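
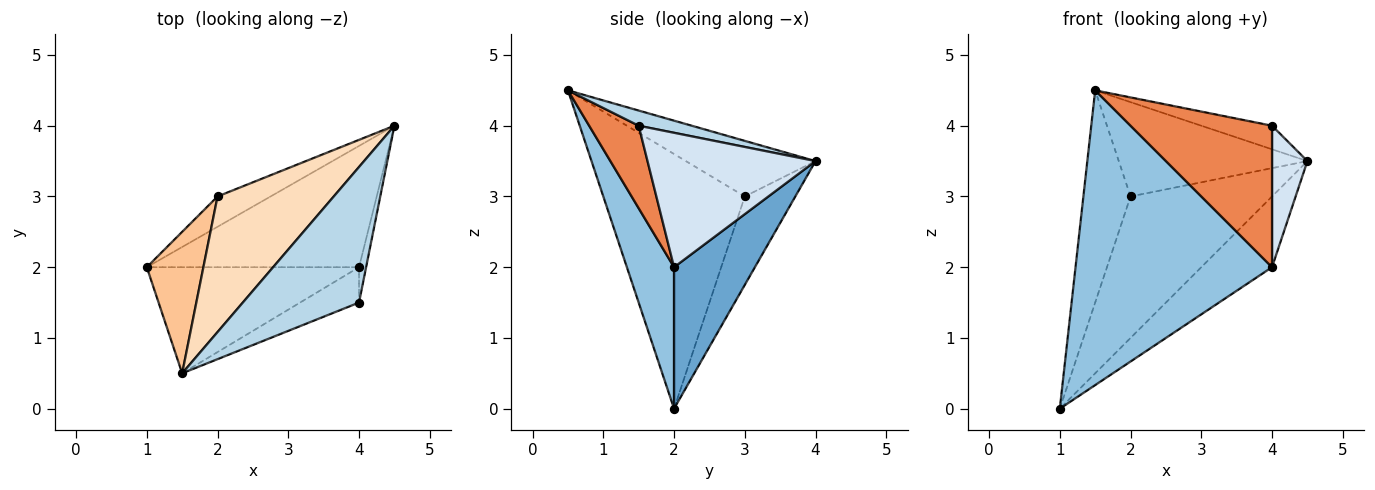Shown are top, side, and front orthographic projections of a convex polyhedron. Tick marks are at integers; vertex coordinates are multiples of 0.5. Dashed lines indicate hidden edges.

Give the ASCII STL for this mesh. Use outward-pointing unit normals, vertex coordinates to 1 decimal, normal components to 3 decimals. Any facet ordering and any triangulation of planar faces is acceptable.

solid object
 facet normal 0.499 0.437 -0.749
  outer loop
   vertex 4.0 2.0 2.0
   vertex 1.0 2.0 0.0
   vertex 4.5 4.0 3.5
  endloop
 endfacet
 facet normal 0.220 -0.918 -0.330
  outer loop
   vertex 4.0 2.0 2.0
   vertex 1.5 0.5 4.5
   vertex 1.0 2.0 0.0
  endloop
 endfacet
 facet normal 0.127 0.170 0.977
  outer loop
   vertex 4.0 1.5 4.0
   vertex 4.5 4.0 3.5
   vertex 1.5 0.5 4.5
  endloop
 endfacet
 facet normal 0.977 -0.206 -0.051
  outer loop
   vertex 4.0 1.5 4.0
   vertex 4.0 2.0 2.0
   vertex 4.5 4.0 3.5
  endloop
 endfacet
 facet normal 0.322 -0.919 -0.230
  outer loop
   vertex 4.0 1.5 4.0
   vertex 1.5 0.5 4.5
   vertex 4.0 2.0 2.0
  endloop
 endfacet
 facet normal -0.330 0.923 -0.198
  outer loop
   vertex 2.0 3.0 3.0
   vertex 4.5 4.0 3.5
   vertex 1.0 2.0 0.0
  endloop
 endfacet
 facet normal -0.928 0.309 0.206
  outer loop
   vertex 2.0 3.0 3.0
   vertex 1.0 2.0 0.0
   vertex 1.5 0.5 4.5
  endloop
 endfacet
 facet normal -0.365 0.532 0.764
  outer loop
   vertex 2.0 3.0 3.0
   vertex 1.5 0.5 4.5
   vertex 4.5 4.0 3.5
  endloop
 endfacet
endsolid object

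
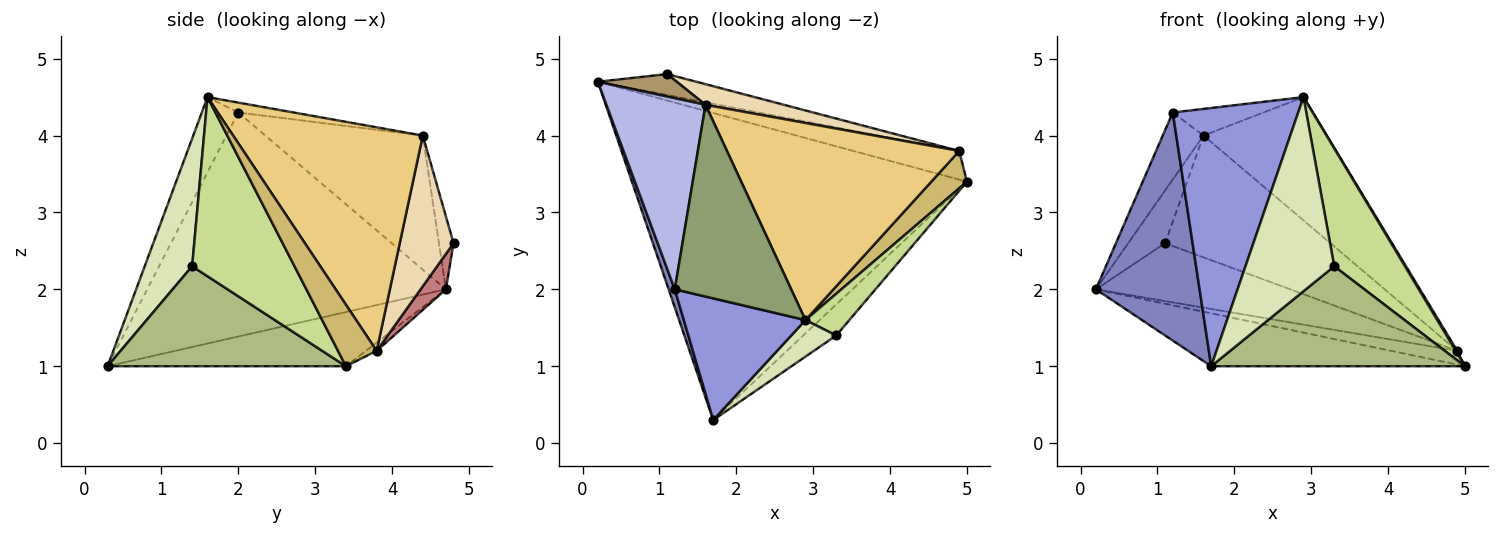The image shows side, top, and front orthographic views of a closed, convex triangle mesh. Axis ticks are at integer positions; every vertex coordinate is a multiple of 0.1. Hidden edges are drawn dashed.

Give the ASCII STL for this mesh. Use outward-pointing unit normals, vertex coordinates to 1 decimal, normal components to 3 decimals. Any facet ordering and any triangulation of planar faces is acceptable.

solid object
 facet normal -0.157 0.168 -0.973
  outer loop
   vertex 1.7 0.3 1.0
   vertex 0.2 4.7 2.0
   vertex 5.0 3.4 1.0
  endloop
 endfacet
 facet normal -0.944 -0.328 0.026
  outer loop
   vertex 1.2 2.0 4.3
   vertex 0.2 4.7 2.0
   vertex 1.7 0.3 1.0
  endloop
 endfacet
 facet normal -0.254 -0.875 0.412
  outer loop
   vertex 1.2 2.0 4.3
   vertex 1.7 0.3 1.0
   vertex 2.9 1.6 4.5
  endloop
 endfacet
 facet normal -0.787 0.204 0.582
  outer loop
   vertex 1.2 2.0 4.3
   vertex 1.6 4.4 4.0
   vertex 0.2 4.7 2.0
  endloop
 endfacet
 facet normal -0.084 0.137 0.987
  outer loop
   vertex 1.2 2.0 4.3
   vertex 2.9 1.6 4.5
   vertex 1.6 4.4 4.0
  endloop
 endfacet
 facet normal 0.668 -0.711 -0.220
  outer loop
   vertex 3.3 1.4 2.3
   vertex 1.7 0.3 1.0
   vertex 5.0 3.4 1.0
  endloop
 endfacet
 facet normal 0.807 -0.557 0.197
  outer loop
   vertex 3.3 1.4 2.3
   vertex 5.0 3.4 1.0
   vertex 2.9 1.6 4.5
  endloop
 endfacet
 facet normal 0.465 -0.870 0.164
  outer loop
   vertex 3.3 1.4 2.3
   vertex 2.9 1.6 4.5
   vertex 1.7 0.3 1.0
  endloop
 endfacet
 facet normal -0.342 0.864 0.369
  outer loop
   vertex 1.1 4.8 2.6
   vertex 0.2 4.7 2.0
   vertex 1.6 4.4 4.0
  endloop
 endfacet
 facet normal 0.865 -0.034 0.501
  outer loop
   vertex 4.9 3.8 1.2
   vertex 2.9 1.6 4.5
   vertex 5.0 3.4 1.0
  endloop
 endfacet
 facet normal 0.632 0.411 0.657
  outer loop
   vertex 4.9 3.8 1.2
   vertex 1.6 4.4 4.0
   vertex 2.9 1.6 4.5
  endloop
 endfacet
 facet normal 0.306 0.939 0.159
  outer loop
   vertex 4.9 3.8 1.2
   vertex 1.1 4.8 2.6
   vertex 1.6 4.4 4.0
  endloop
 endfacet
 facet normal -0.070 0.432 -0.899
  outer loop
   vertex 4.9 3.8 1.2
   vertex 5.0 3.4 1.0
   vertex 0.2 4.7 2.0
  endloop
 endfacet
 facet normal 0.121 0.933 -0.338
  outer loop
   vertex 4.9 3.8 1.2
   vertex 0.2 4.7 2.0
   vertex 1.1 4.8 2.6
  endloop
 endfacet
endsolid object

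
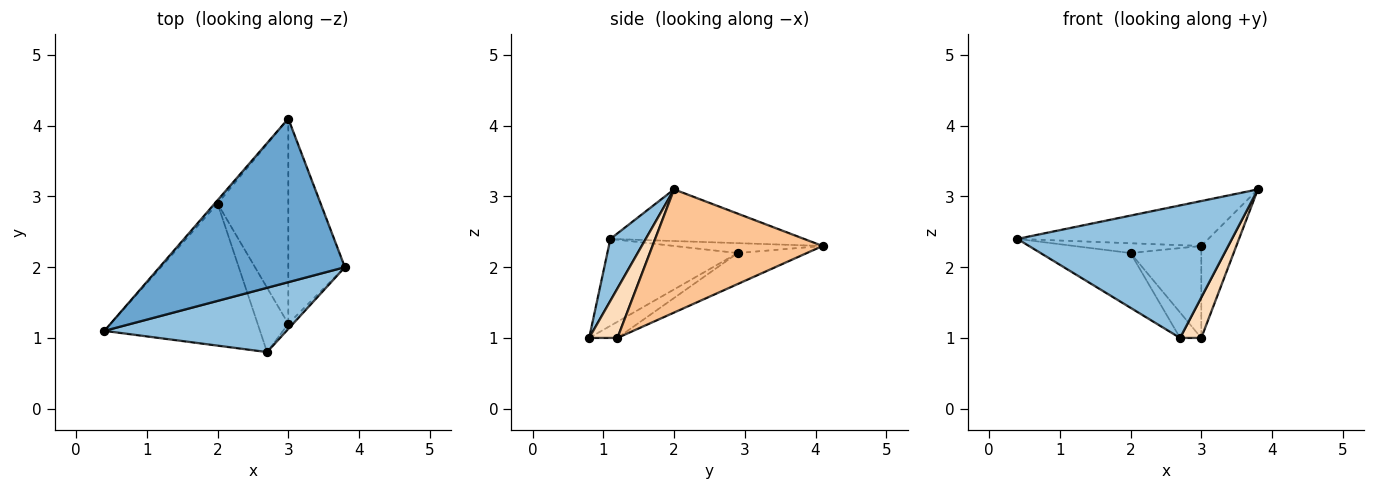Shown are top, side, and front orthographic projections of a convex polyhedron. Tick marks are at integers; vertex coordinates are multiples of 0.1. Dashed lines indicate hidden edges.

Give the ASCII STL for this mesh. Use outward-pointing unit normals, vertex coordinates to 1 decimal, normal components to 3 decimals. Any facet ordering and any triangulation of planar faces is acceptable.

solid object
 facet normal -0.259 0.256 0.931
  outer loop
   vertex 3.0 4.1 2.3
   vertex 0.4 1.1 2.4
   vertex 3.8 2.0 3.1
  endloop
 endfacet
 facet normal 0.147 -0.890 0.432
  outer loop
   vertex 2.7 0.8 1.0
   vertex 3.8 2.0 3.1
   vertex 0.4 1.1 2.4
  endloop
 endfacet
 facet normal -0.742 0.636 -0.212
  outer loop
   vertex 2.0 2.9 2.2
   vertex 0.4 1.1 2.4
   vertex 3.0 4.1 2.3
  endloop
 endfacet
 facet normal -0.462 0.319 -0.828
  outer loop
   vertex 2.0 2.9 2.2
   vertex 2.7 0.8 1.0
   vertex 0.4 1.1 2.4
  endloop
 endfacet
 facet normal -0.371 0.380 -0.847
  outer loop
   vertex 3.0 1.2 1.0
   vertex 2.0 2.9 2.2
   vertex 3.0 4.1 2.3
  endloop
 endfacet
 facet normal -0.440 0.330 -0.835
  outer loop
   vertex 3.0 1.2 1.0
   vertex 2.7 0.8 1.0
   vertex 2.0 2.9 2.2
  endloop
 endfacet
 facet normal 0.893 0.184 -0.410
  outer loop
   vertex 3.0 1.2 1.0
   vertex 3.0 4.1 2.3
   vertex 3.8 2.0 3.1
  endloop
 endfacet
 facet normal 0.798 -0.598 -0.076
  outer loop
   vertex 3.0 1.2 1.0
   vertex 3.8 2.0 3.1
   vertex 2.7 0.8 1.0
  endloop
 endfacet
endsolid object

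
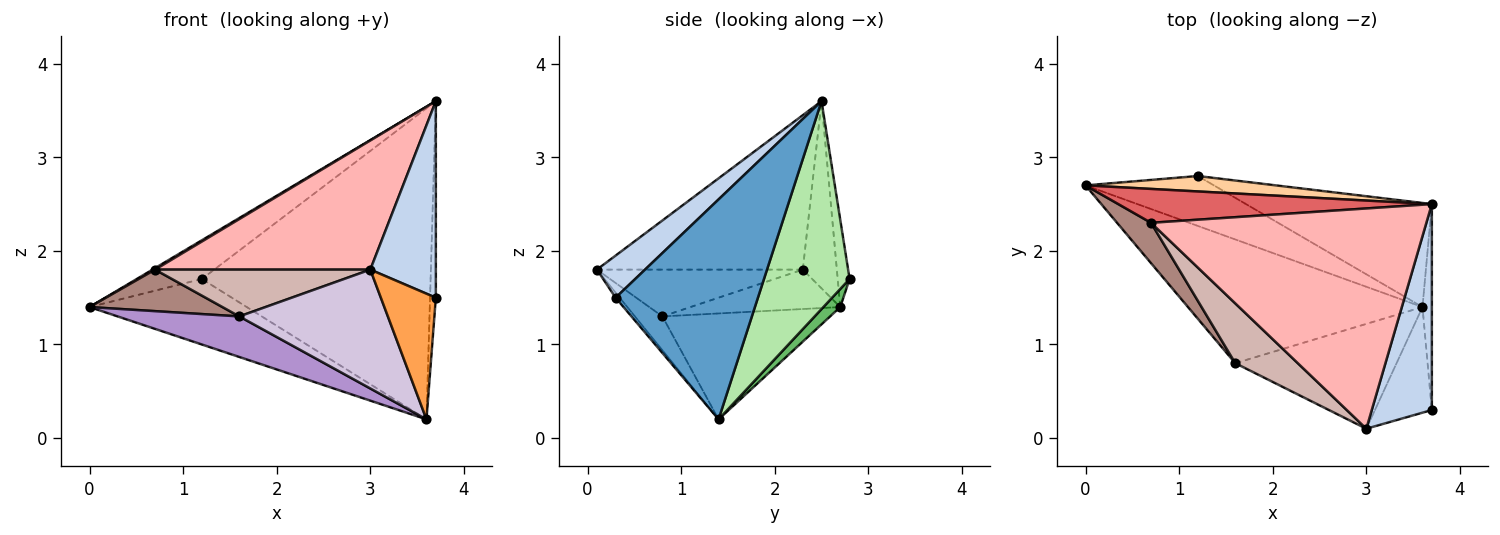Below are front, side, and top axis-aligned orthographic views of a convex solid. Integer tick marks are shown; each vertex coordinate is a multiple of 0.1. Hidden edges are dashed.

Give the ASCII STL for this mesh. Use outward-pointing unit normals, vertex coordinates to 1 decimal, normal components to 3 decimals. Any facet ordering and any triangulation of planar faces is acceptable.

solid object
 facet normal 0.998 0.041 -0.042
  outer loop
   vertex 3.6 1.4 0.2
   vertex 3.7 2.5 3.6
   vertex 3.7 0.3 1.5
  endloop
 endfacet
 facet normal 0.452 -0.616 0.645
  outer loop
   vertex 3.0 0.1 1.8
   vertex 3.7 0.3 1.5
   vertex 3.7 2.5 3.6
  endloop
 endfacet
 facet normal -0.057 -0.764 -0.642
  outer loop
   vertex 3.0 0.1 1.8
   vertex 3.6 1.4 0.2
   vertex 3.7 0.3 1.5
  endloop
 endfacet
 facet normal -0.168 0.916 0.365
  outer loop
   vertex 1.2 2.8 1.7
   vertex 0.0 2.7 1.4
   vertex 3.7 2.5 3.6
  endloop
 endfacet
 facet normal 0.085 0.793 -0.604
  outer loop
   vertex 1.2 2.8 1.7
   vertex 3.6 1.4 0.2
   vertex 0.0 2.7 1.4
  endloop
 endfacet
 facet normal 0.334 0.894 -0.299
  outer loop
   vertex 1.2 2.8 1.7
   vertex 3.7 2.5 3.6
   vertex 3.6 1.4 0.2
  endloop
 endfacet
 facet normal -0.512 -0.038 0.858
  outer loop
   vertex 0.7 2.3 1.8
   vertex 3.7 2.5 3.6
   vertex 0.0 2.7 1.4
  endloop
 endfacet
 facet normal -0.436 -0.455 0.777
  outer loop
   vertex 0.7 2.3 1.8
   vertex 3.0 0.1 1.8
   vertex 3.7 2.5 3.6
  endloop
 endfacet
 facet normal -0.394 -0.286 -0.873
  outer loop
   vertex 1.6 0.8 1.3
   vertex 0.0 2.7 1.4
   vertex 3.6 1.4 0.2
  endloop
 endfacet
 facet normal -0.137 -0.743 -0.655
  outer loop
   vertex 1.6 0.8 1.3
   vertex 3.6 1.4 0.2
   vertex 3.0 0.1 1.8
  endloop
 endfacet
 facet normal -0.629 -0.558 0.542
  outer loop
   vertex 1.6 0.8 1.3
   vertex 0.7 2.3 1.8
   vertex 0.0 2.7 1.4
  endloop
 endfacet
 facet normal -0.508 -0.531 0.679
  outer loop
   vertex 1.6 0.8 1.3
   vertex 3.0 0.1 1.8
   vertex 0.7 2.3 1.8
  endloop
 endfacet
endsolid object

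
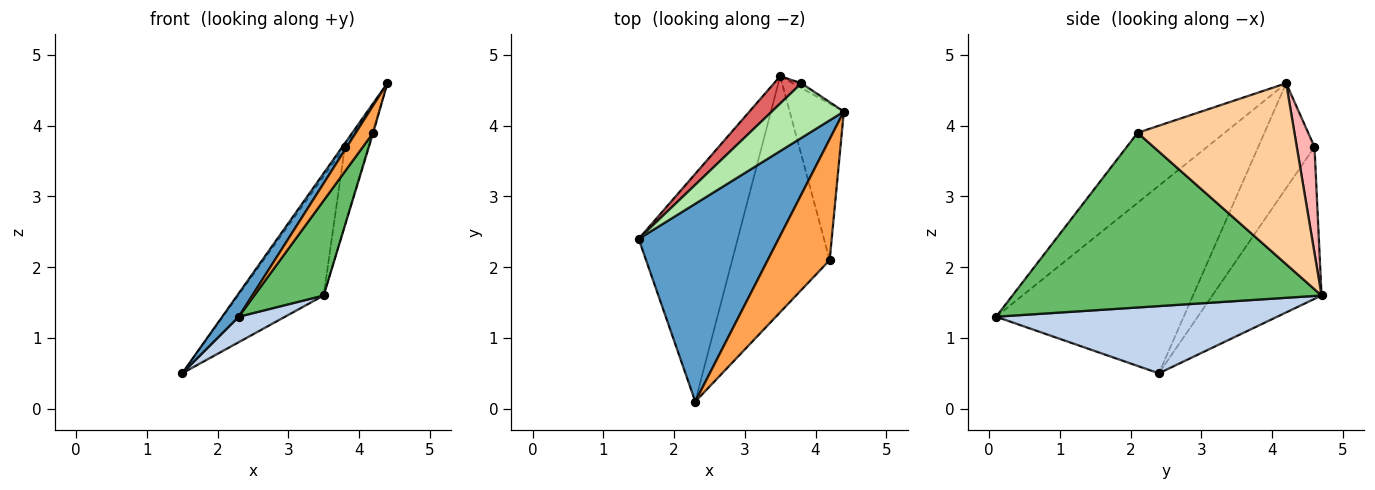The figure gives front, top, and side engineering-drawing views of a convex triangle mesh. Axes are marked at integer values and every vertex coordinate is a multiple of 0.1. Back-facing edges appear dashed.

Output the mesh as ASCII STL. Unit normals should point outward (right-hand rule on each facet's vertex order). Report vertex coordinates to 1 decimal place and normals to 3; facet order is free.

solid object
 facet normal -0.800 -0.071 0.596
  outer loop
   vertex 2.3 0.1 1.3
   vertex 4.4 4.2 4.6
   vertex 1.5 2.4 0.5
  endloop
 endfacet
 facet normal 0.559 -0.092 -0.824
  outer loop
   vertex 3.5 4.7 1.6
   vertex 2.3 0.1 1.3
   vertex 1.5 2.4 0.5
  endloop
 endfacet
 facet normal -0.741 -0.148 0.655
  outer loop
   vertex 4.2 2.1 3.9
   vertex 4.4 4.2 4.6
   vertex 2.3 0.1 1.3
  endloop
 endfacet
 facet normal 0.958 0.004 -0.287
  outer loop
   vertex 4.2 2.1 3.9
   vertex 3.5 4.7 1.6
   vertex 4.4 4.2 4.6
  endloop
 endfacet
 facet normal 0.857 -0.192 -0.478
  outer loop
   vertex 4.2 2.1 3.9
   vertex 2.3 0.1 1.3
   vertex 3.5 4.7 1.6
  endloop
 endfacet
 facet normal -0.824 0.038 0.566
  outer loop
   vertex 3.8 4.6 3.7
   vertex 1.5 2.4 0.5
   vertex 4.4 4.2 4.6
  endloop
 endfacet
 facet normal -0.779 0.611 0.140
  outer loop
   vertex 3.8 4.6 3.7
   vertex 3.5 4.7 1.6
   vertex 1.5 2.4 0.5
  endloop
 endfacet
 facet normal 0.603 0.796 -0.048
  outer loop
   vertex 3.8 4.6 3.7
   vertex 4.4 4.2 4.6
   vertex 3.5 4.7 1.6
  endloop
 endfacet
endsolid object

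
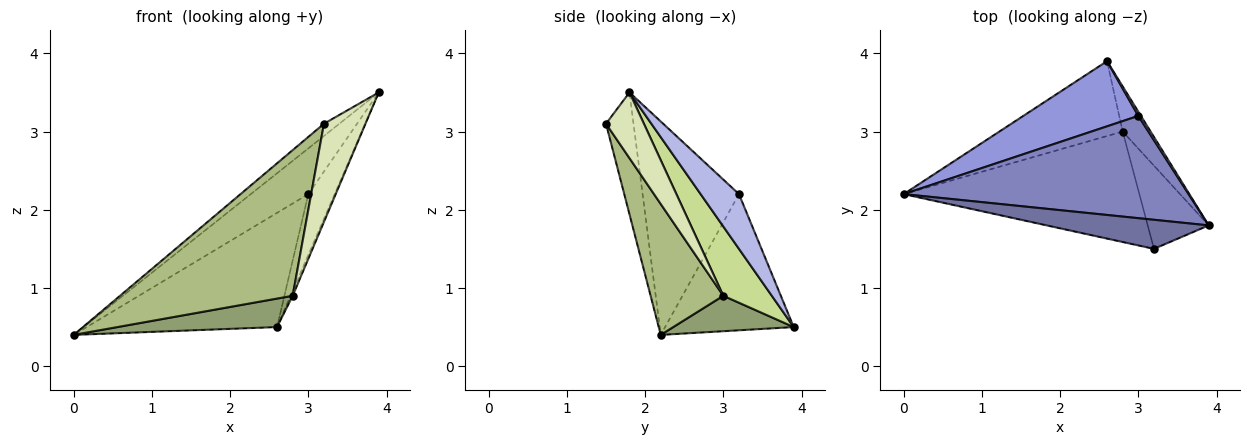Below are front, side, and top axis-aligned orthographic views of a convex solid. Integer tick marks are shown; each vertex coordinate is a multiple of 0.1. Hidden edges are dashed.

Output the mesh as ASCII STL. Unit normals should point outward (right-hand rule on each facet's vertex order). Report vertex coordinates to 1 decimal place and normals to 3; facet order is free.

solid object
 facet normal -0.570 0.319 0.758
  outer loop
   vertex 3.2 1.5 3.1
   vertex 3.9 1.8 3.5
   vertex 0.0 2.2 0.4
  endloop
 endfacet
 facet normal -0.564 0.337 0.754
  outer loop
   vertex 3.0 3.2 2.2
   vertex 0.0 2.2 0.4
   vertex 3.9 1.8 3.5
  endloop
 endfacet
 facet normal -0.506 0.749 0.428
  outer loop
   vertex 3.0 3.2 2.2
   vertex 2.6 3.9 0.5
   vertex 0.0 2.2 0.4
  endloop
 endfacet
 facet normal 0.824 0.566 0.039
  outer loop
   vertex 3.0 3.2 2.2
   vertex 3.9 1.8 3.5
   vertex 2.6 3.9 0.5
  endloop
 endfacet
 facet normal 0.259 -0.344 -0.903
  outer loop
   vertex 2.8 3.0 0.9
   vertex 0.0 2.2 0.4
   vertex 2.6 3.9 0.5
  endloop
 endfacet
 facet normal 0.318 -0.755 -0.573
  outer loop
   vertex 2.8 3.0 0.9
   vertex 3.2 1.5 3.1
   vertex 0.0 2.2 0.4
  endloop
 endfacet
 facet normal 0.927 0.040 -0.374
  outer loop
   vertex 2.8 3.0 0.9
   vertex 2.6 3.9 0.5
   vertex 3.9 1.8 3.5
  endloop
 endfacet
 facet normal 0.571 -0.626 -0.531
  outer loop
   vertex 2.8 3.0 0.9
   vertex 3.9 1.8 3.5
   vertex 3.2 1.5 3.1
  endloop
 endfacet
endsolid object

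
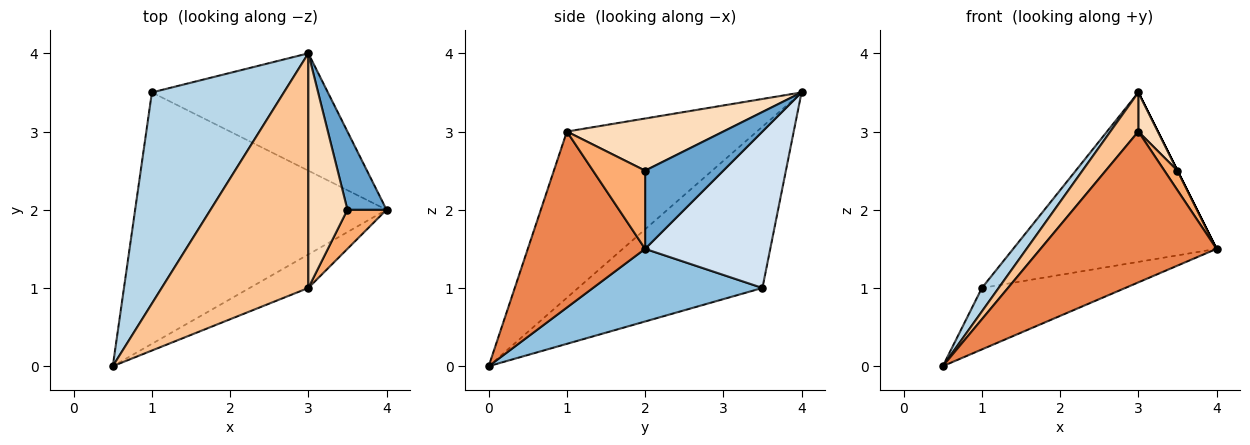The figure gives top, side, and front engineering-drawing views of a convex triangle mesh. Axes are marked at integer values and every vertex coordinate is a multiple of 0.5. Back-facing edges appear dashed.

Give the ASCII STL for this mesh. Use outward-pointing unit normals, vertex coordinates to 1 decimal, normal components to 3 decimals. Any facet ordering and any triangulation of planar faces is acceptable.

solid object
 facet normal 0.894 0.000 0.447
  outer loop
   vertex 3.5 2.0 2.5
   vertex 4.0 2.0 1.5
   vertex 3.0 4.0 3.5
  endloop
 endfacet
 facet normal 0.270 0.229 -0.935
  outer loop
   vertex 1.0 3.5 1.0
   vertex 4.0 2.0 1.5
   vertex 0.5 0.0 0.0
  endloop
 endfacet
 facet normal -0.772 -0.070 0.632
  outer loop
   vertex 1.0 3.5 1.0
   vertex 0.5 0.0 0.0
   vertex 3.0 4.0 3.5
  endloop
 endfacet
 facet normal 0.451 0.734 -0.508
  outer loop
   vertex 1.0 3.5 1.0
   vertex 3.0 4.0 3.5
   vertex 4.0 2.0 1.5
  endloop
 endfacet
 facet normal 0.545 -0.818 -0.182
  outer loop
   vertex 3.0 1.0 3.0
   vertex 0.5 0.0 0.0
   vertex 4.0 2.0 1.5
  endloop
 endfacet
 facet normal 0.873 -0.218 0.436
  outer loop
   vertex 3.0 1.0 3.0
   vertex 4.0 2.0 1.5
   vertex 3.5 2.0 2.5
  endloop
 endfacet
 facet normal -0.745 -0.110 0.658
  outer loop
   vertex 3.0 1.0 3.0
   vertex 3.0 4.0 3.5
   vertex 0.5 0.0 0.0
  endloop
 endfacet
 facet normal 0.796 -0.100 0.597
  outer loop
   vertex 3.0 1.0 3.0
   vertex 3.5 2.0 2.5
   vertex 3.0 4.0 3.5
  endloop
 endfacet
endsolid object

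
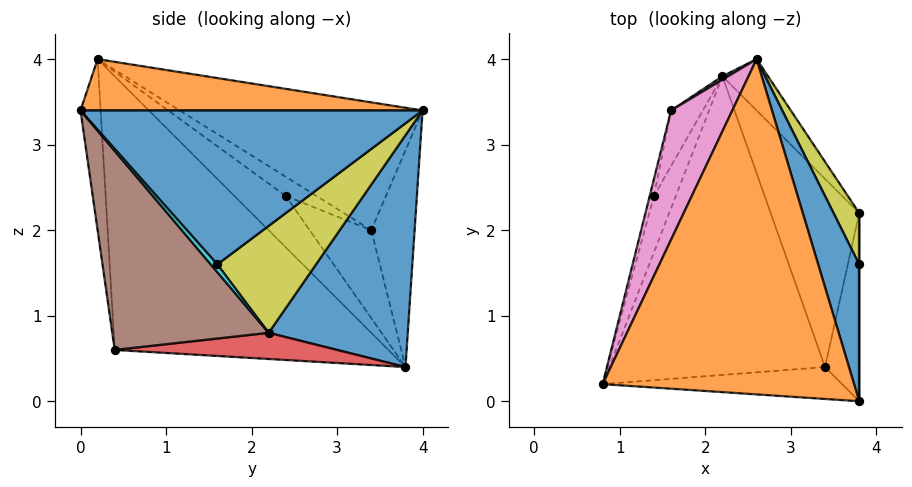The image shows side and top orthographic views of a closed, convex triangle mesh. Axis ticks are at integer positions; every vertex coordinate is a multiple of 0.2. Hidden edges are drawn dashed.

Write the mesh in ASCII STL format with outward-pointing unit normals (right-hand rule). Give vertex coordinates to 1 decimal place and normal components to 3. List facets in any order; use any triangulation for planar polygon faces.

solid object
 facet normal 0.717 0.682 -0.141
  outer loop
   vertex 2.6 4.0 3.4
   vertex 3.8 2.2 0.8
   vertex 2.2 3.8 0.4
  endloop
 endfacet
 facet normal 0.200 0.060 0.978
  outer loop
   vertex 3.8 0.0 3.4
   vertex 2.6 4.0 3.4
   vertex 0.8 0.2 4.0
  endloop
 endfacet
 facet normal -0.749 -0.299 -0.591
  outer loop
   vertex 3.4 0.4 0.6
   vertex 0.8 0.2 4.0
   vertex 2.2 3.8 0.4
  endloop
 endfacet
 facet normal 0.283 0.044 -0.958
  outer loop
   vertex 3.4 0.4 0.6
   vertex 2.2 3.8 0.4
   vertex 3.8 2.2 0.8
  endloop
 endfacet
 facet normal -0.091 -0.988 -0.128
  outer loop
   vertex 3.4 0.4 0.6
   vertex 3.8 0.0 3.4
   vertex 0.8 0.2 4.0
  endloop
 endfacet
 facet normal 0.966 -0.196 -0.166
  outer loop
   vertex 3.4 0.4 0.6
   vertex 3.8 2.2 0.8
   vertex 3.8 0.0 3.4
  endloop
 endfacet
 facet normal -0.808 0.444 0.387
  outer loop
   vertex 1.6 3.4 2.0
   vertex 0.8 0.2 4.0
   vertex 2.6 4.0 3.4
  endloop
 endfacet
 facet normal -0.529 0.849 0.014
  outer loop
   vertex 1.6 3.4 2.0
   vertex 2.6 4.0 3.4
   vertex 2.2 3.8 0.4
  endloop
 endfacet
 facet normal 0.928 0.297 0.223
  outer loop
   vertex 3.8 1.6 1.6
   vertex 3.8 2.2 0.8
   vertex 2.6 4.0 3.4
  endloop
 endfacet
 facet normal 1.000 0.000 0.000
  outer loop
   vertex 3.8 1.6 1.6
   vertex 3.8 0.0 3.4
   vertex 3.8 2.2 0.8
  endloop
 endfacet
 facet normal 0.928 0.278 0.247
  outer loop
   vertex 3.8 1.6 1.6
   vertex 2.6 4.0 3.4
   vertex 3.8 0.0 3.4
  endloop
 endfacet
 facet normal -0.919 -0.034 -0.392
  outer loop
   vertex 1.4 2.4 2.4
   vertex 2.2 3.8 0.4
   vertex 0.8 0.2 4.0
  endloop
 endfacet
 facet normal -0.970 0.108 -0.216
  outer loop
   vertex 1.4 2.4 2.4
   vertex 0.8 0.2 4.0
   vertex 1.6 3.4 2.0
  endloop
 endfacet
 facet normal -0.939 0.052 -0.339
  outer loop
   vertex 1.4 2.4 2.4
   vertex 1.6 3.4 2.0
   vertex 2.2 3.8 0.4
  endloop
 endfacet
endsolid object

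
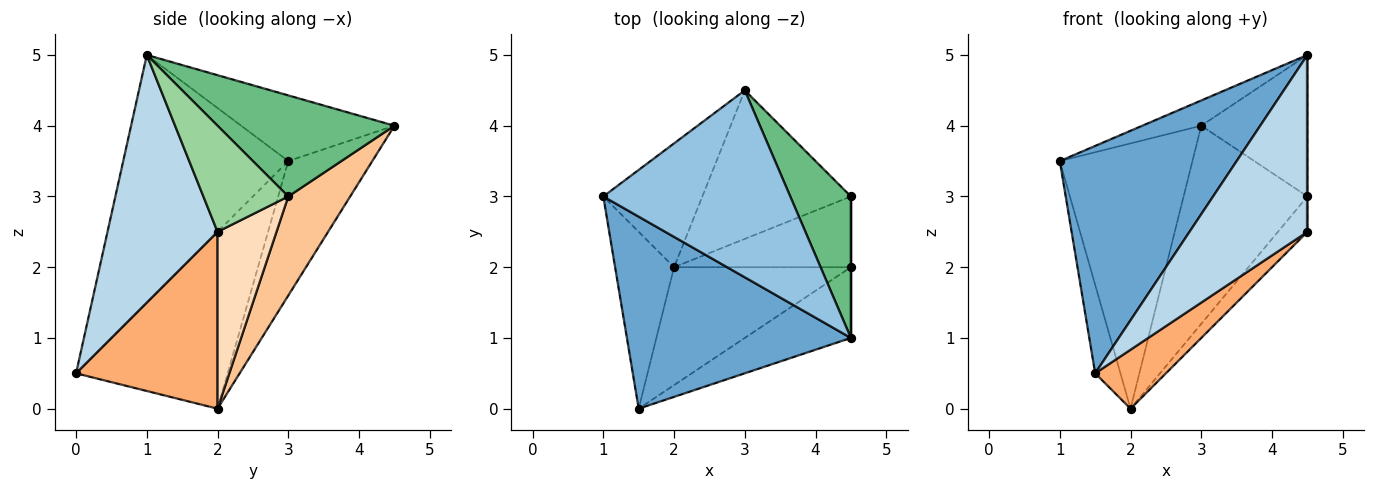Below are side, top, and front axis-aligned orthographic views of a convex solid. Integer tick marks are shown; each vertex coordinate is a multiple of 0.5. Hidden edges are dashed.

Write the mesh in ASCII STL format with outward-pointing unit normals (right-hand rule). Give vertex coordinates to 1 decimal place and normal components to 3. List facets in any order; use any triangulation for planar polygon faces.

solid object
 facet normal -0.581 -0.622 0.525
  outer loop
   vertex 1.5 0.0 0.5
   vertex 4.5 1.0 5.0
   vertex 1.0 3.0 3.5
  endloop
 endfacet
 facet normal -0.329 0.126 0.936
  outer loop
   vertex 3.0 4.5 4.0
   vertex 1.0 3.0 3.5
   vertex 4.5 1.0 5.0
  endloop
 endfacet
 facet normal 0.655 -0.702 -0.281
  outer loop
   vertex 4.5 2.0 2.5
   vertex 4.5 1.0 5.0
   vertex 1.5 0.0 0.5
  endloop
 endfacet
 facet normal -0.937 0.156 -0.312
  outer loop
   vertex 2.0 2.0 0.0
   vertex 1.5 0.0 0.5
   vertex 1.0 3.0 3.5
  endloop
 endfacet
 facet normal -0.498 0.786 -0.367
  outer loop
   vertex 2.0 2.0 0.0
   vertex 1.0 3.0 3.5
   vertex 3.0 4.5 4.0
  endloop
 endfacet
 facet normal 0.667 -0.333 -0.667
  outer loop
   vertex 2.0 2.0 0.0
   vertex 4.5 2.0 2.5
   vertex 1.5 0.0 0.5
  endloop
 endfacet
 facet normal 0.371 0.743 -0.557
  outer loop
   vertex 4.5 3.0 3.0
   vertex 2.0 2.0 0.0
   vertex 3.0 4.5 4.0
  endloop
 endfacet
 facet normal 0.667 0.333 -0.667
  outer loop
   vertex 4.5 3.0 3.0
   vertex 4.5 2.0 2.5
   vertex 2.0 2.0 0.0
  endloop
 endfacet
 facet normal 0.762 0.457 0.457
  outer loop
   vertex 4.5 3.0 3.0
   vertex 3.0 4.5 4.0
   vertex 4.5 1.0 5.0
  endloop
 endfacet
 facet normal 1.000 0.000 0.000
  outer loop
   vertex 4.5 3.0 3.0
   vertex 4.5 1.0 5.0
   vertex 4.5 2.0 2.5
  endloop
 endfacet
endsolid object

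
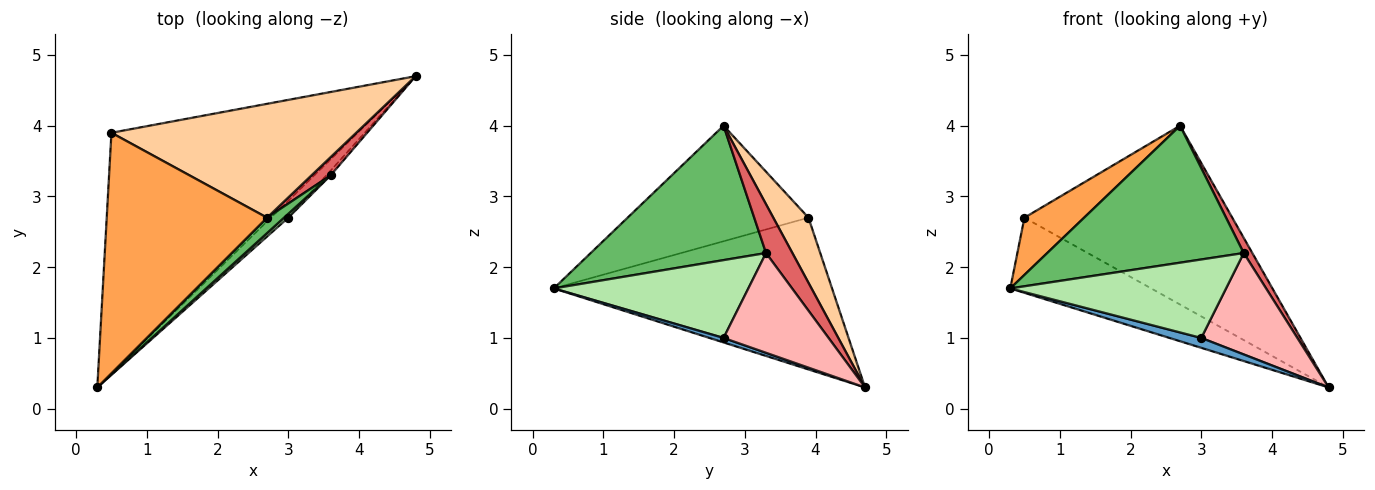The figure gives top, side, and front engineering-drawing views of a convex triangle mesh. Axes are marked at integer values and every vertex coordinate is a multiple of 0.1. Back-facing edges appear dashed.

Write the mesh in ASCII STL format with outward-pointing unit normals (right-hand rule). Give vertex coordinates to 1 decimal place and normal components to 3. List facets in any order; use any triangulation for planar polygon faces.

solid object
 facet normal 0.219 -0.492 -0.843
  outer loop
   vertex 3.0 2.7 1.0
   vertex 0.3 0.3 1.7
   vertex 4.8 4.7 0.3
  endloop
 endfacet
 facet normal -0.507 0.257 -0.823
  outer loop
   vertex 0.5 3.9 2.7
   vertex 4.8 4.7 0.3
   vertex 0.3 0.3 1.7
  endloop
 endfacet
 facet normal -0.574 -0.189 0.797
  outer loop
   vertex 0.5 3.9 2.7
   vertex 0.3 0.3 1.7
   vertex 2.7 2.7 4.0
  endloop
 endfacet
 facet normal 0.141 0.835 0.532
  outer loop
   vertex 0.5 3.9 2.7
   vertex 2.7 2.7 4.0
   vertex 4.8 4.7 0.3
  endloop
 endfacet
 facet normal 0.663 -0.744 0.084
  outer loop
   vertex 3.6 3.3 2.2
   vertex 2.7 2.7 4.0
   vertex 0.3 0.3 1.7
  endloop
 endfacet
 facet normal 0.669 -0.742 0.037
  outer loop
   vertex 3.6 3.3 2.2
   vertex 0.3 0.3 1.7
   vertex 3.0 2.7 1.0
  endloop
 endfacet
 facet normal 0.891 -0.291 0.349
  outer loop
   vertex 3.6 3.3 2.2
   vertex 4.8 4.7 0.3
   vertex 2.7 2.7 4.0
  endloop
 endfacet
 facet normal 0.737 -0.675 -0.031
  outer loop
   vertex 3.6 3.3 2.2
   vertex 3.0 2.7 1.0
   vertex 4.8 4.7 0.3
  endloop
 endfacet
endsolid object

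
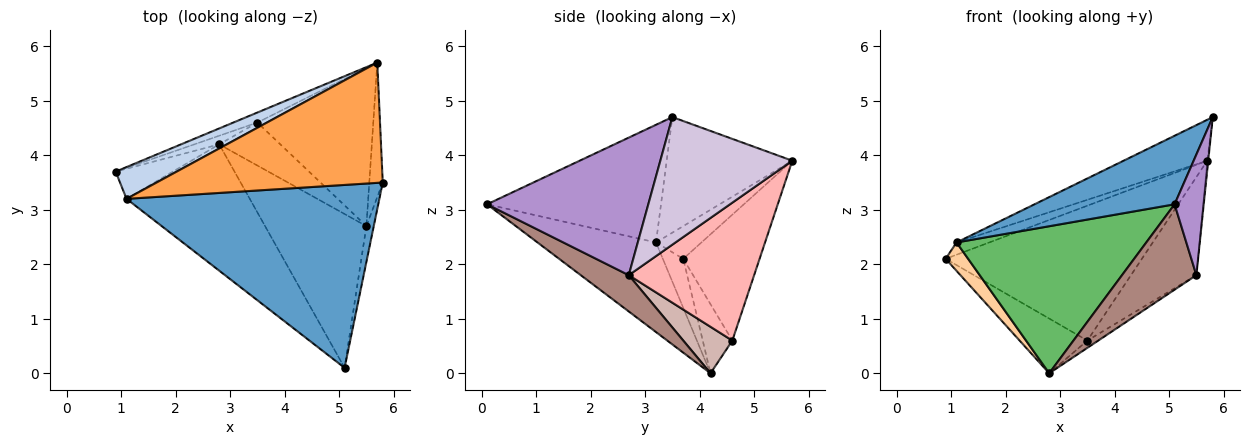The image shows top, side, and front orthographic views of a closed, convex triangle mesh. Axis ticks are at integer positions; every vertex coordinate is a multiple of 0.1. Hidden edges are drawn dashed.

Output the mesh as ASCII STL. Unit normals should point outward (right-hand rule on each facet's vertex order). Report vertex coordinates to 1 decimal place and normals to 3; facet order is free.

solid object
 facet normal -0.400 -0.322 0.858
  outer loop
   vertex 1.1 3.2 2.4
   vertex 5.1 0.1 3.1
   vertex 5.8 3.5 4.7
  endloop
 endfacet
 facet normal -0.447 0.322 0.835
  outer loop
   vertex 1.1 3.2 2.4
   vertex 5.7 5.7 3.9
   vertex 0.9 3.7 2.1
  endloop
 endfacet
 facet normal -0.436 0.290 0.852
  outer loop
   vertex 1.1 3.2 2.4
   vertex 5.8 3.5 4.7
   vertex 5.7 5.7 3.9
  endloop
 endfacet
 facet normal -0.529 -0.582 -0.617
  outer loop
   vertex 1.1 3.2 2.4
   vertex 0.9 3.7 2.1
   vertex 2.8 4.2 0.0
  endloop
 endfacet
 facet normal -0.428 -0.685 -0.589
  outer loop
   vertex 1.1 3.2 2.4
   vertex 2.8 4.2 0.0
   vertex 5.1 0.1 3.1
  endloop
 endfacet
 facet normal -0.396 0.907 -0.142
  outer loop
   vertex 3.5 4.6 0.6
   vertex 2.8 4.2 0.0
   vertex 0.9 3.7 2.1
  endloop
 endfacet
 facet normal -0.362 0.930 -0.069
  outer loop
   vertex 3.5 4.6 0.6
   vertex 0.9 3.7 2.1
   vertex 5.7 5.7 3.9
  endloop
 endfacet
 facet normal 0.711 0.371 -0.598
  outer loop
   vertex 5.5 2.7 1.8
   vertex 3.5 4.6 0.6
   vertex 5.7 5.7 3.9
  endloop
 endfacet
 facet normal 0.983 -0.178 -0.053
  outer loop
   vertex 5.5 2.7 1.8
   vertex 5.8 3.5 4.7
   vertex 5.1 0.1 3.1
  endloop
 endfacet
 facet normal 0.994 0.007 -0.105
  outer loop
   vertex 5.5 2.7 1.8
   vertex 5.7 5.7 3.9
   vertex 5.8 3.5 4.7
  endloop
 endfacet
 facet normal 0.299 -0.463 -0.834
  outer loop
   vertex 5.5 2.7 1.8
   vertex 5.1 0.1 3.1
   vertex 2.8 4.2 0.0
  endloop
 endfacet
 facet normal 0.600 0.133 -0.789
  outer loop
   vertex 5.5 2.7 1.8
   vertex 2.8 4.2 0.0
   vertex 3.5 4.6 0.6
  endloop
 endfacet
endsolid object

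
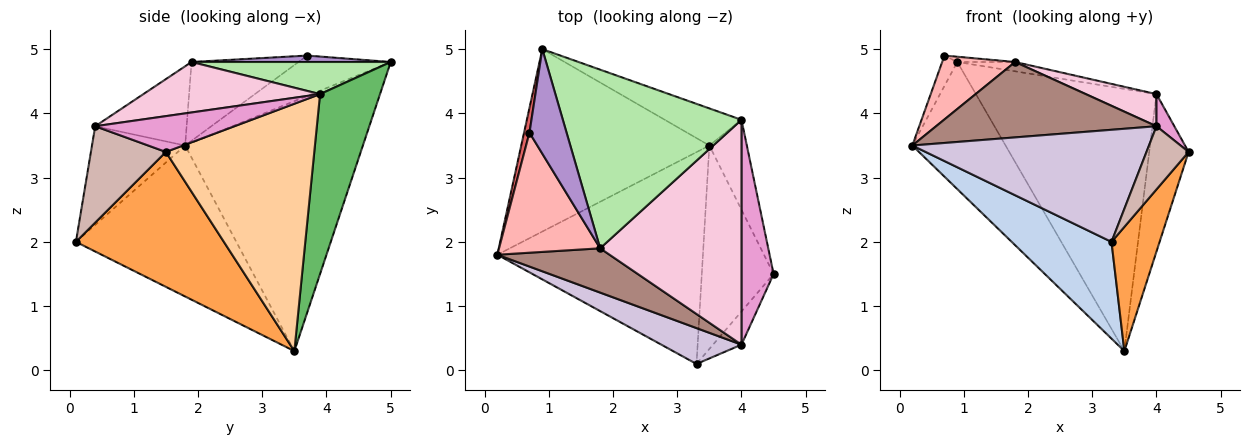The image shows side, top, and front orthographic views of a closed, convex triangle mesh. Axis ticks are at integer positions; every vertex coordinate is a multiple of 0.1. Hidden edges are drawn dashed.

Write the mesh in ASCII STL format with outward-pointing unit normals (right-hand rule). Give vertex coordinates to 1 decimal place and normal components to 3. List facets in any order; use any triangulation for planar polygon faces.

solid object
 facet normal -0.737 0.387 -0.555
  outer loop
   vertex 3.5 3.5 0.3
   vertex 0.2 1.8 3.5
   vertex 0.9 5.0 4.8
  endloop
 endfacet
 facet normal -0.555 -0.346 -0.756
  outer loop
   vertex 3.3 0.1 2.0
   vertex 0.2 1.8 3.5
   vertex 3.5 3.5 0.3
  endloop
 endfacet
 facet normal 0.849 -0.276 -0.452
  outer loop
   vertex 3.3 0.1 2.0
   vertex 3.5 3.5 0.3
   vertex 4.5 1.5 3.4
  endloop
 endfacet
 facet normal 0.956 0.254 -0.145
  outer loop
   vertex 4.0 3.9 4.3
   vertex 4.5 1.5 3.4
   vertex 3.5 3.5 0.3
  endloop
 endfacet
 facet normal 0.312 0.941 -0.133
  outer loop
   vertex 4.0 3.9 4.3
   vertex 3.5 3.5 0.3
   vertex 0.9 5.0 4.8
  endloop
 endfacet
 facet normal 0.177 0.051 0.983
  outer loop
   vertex 4.0 3.9 4.3
   vertex 0.9 5.0 4.8
   vertex 1.8 1.9 4.8
  endloop
 endfacet
 facet normal -0.978 0.161 0.131
  outer loop
   vertex 0.7 3.7 4.9
   vertex 0.9 5.0 4.8
   vertex 0.2 1.8 3.5
  endloop
 endfacet
 facet normal -0.567 -0.387 0.727
  outer loop
   vertex 0.7 3.7 4.9
   vertex 0.2 1.8 3.5
   vertex 1.8 1.9 4.8
  endloop
 endfacet
 facet normal 0.170 0.049 0.984
  outer loop
   vertex 0.7 3.7 4.9
   vertex 1.8 1.9 4.8
   vertex 0.9 5.0 4.8
  endloop
 endfacet
 facet normal -0.351 -0.892 0.285
  outer loop
   vertex 4.0 0.4 3.8
   vertex 0.2 1.8 3.5
   vertex 3.3 0.1 2.0
  endloop
 endfacet
 facet normal -0.337 -0.812 0.477
  outer loop
   vertex 4.0 0.4 3.8
   vertex 1.8 1.9 4.8
   vertex 0.2 1.8 3.5
  endloop
 endfacet
 facet normal 0.844 -0.474 -0.249
  outer loop
   vertex 4.0 0.4 3.8
   vertex 3.3 0.1 2.0
   vertex 4.5 1.5 3.4
  endloop
 endfacet
 facet normal 0.741 -0.095 0.665
  outer loop
   vertex 4.0 0.4 3.8
   vertex 4.5 1.5 3.4
   vertex 4.0 3.9 4.3
  endloop
 endfacet
 facet normal 0.333 -0.133 0.933
  outer loop
   vertex 4.0 0.4 3.8
   vertex 4.0 3.9 4.3
   vertex 1.8 1.9 4.8
  endloop
 endfacet
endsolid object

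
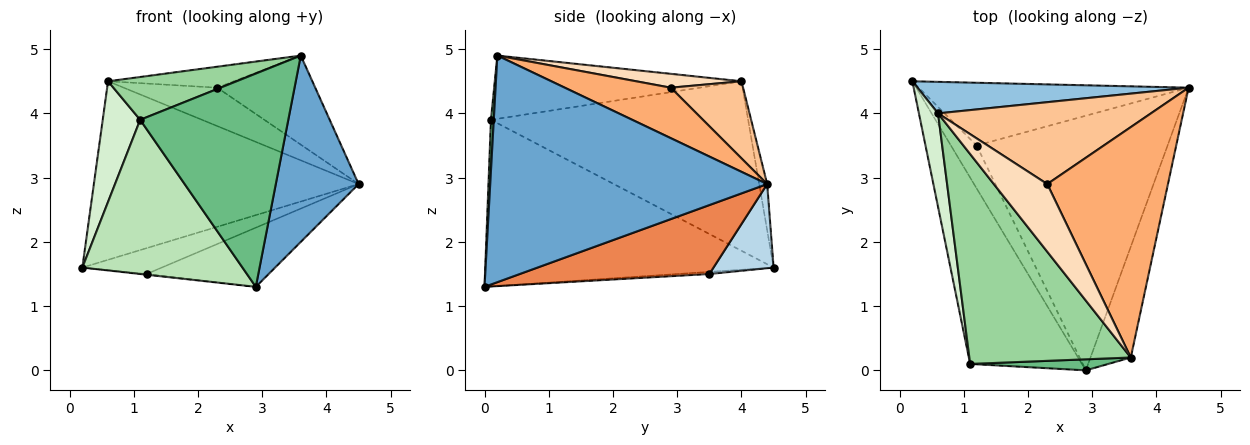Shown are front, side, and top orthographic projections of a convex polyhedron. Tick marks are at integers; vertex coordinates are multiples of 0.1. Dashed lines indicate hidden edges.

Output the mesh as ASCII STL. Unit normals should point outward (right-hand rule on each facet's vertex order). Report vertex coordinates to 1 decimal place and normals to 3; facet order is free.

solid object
 facet normal 0.944 -0.282 -0.168
  outer loop
   vertex 3.6 0.2 4.9
   vertex 2.9 0.0 1.3
   vertex 4.5 4.4 2.9
  endloop
 endfacet
 facet normal -0.030 0.984 0.174
  outer loop
   vertex 0.6 4.0 4.5
   vertex 4.5 4.4 2.9
   vertex 0.2 4.5 1.6
  endloop
 endfacet
 facet normal 0.277 0.366 -0.888
  outer loop
   vertex 1.2 3.5 1.5
   vertex 0.2 4.5 1.6
   vertex 4.5 4.4 2.9
  endloop
 endfacet
 facet normal -0.083 0.017 -0.996
  outer loop
   vertex 1.2 3.5 1.5
   vertex 2.9 0.0 1.3
   vertex 0.2 4.5 1.6
  endloop
 endfacet
 facet normal 0.332 0.214 -0.919
  outer loop
   vertex 1.2 3.5 1.5
   vertex 4.5 4.4 2.9
   vertex 2.9 0.0 1.3
  endloop
 endfacet
 facet normal 0.363 0.336 0.869
  outer loop
   vertex 2.3 2.9 4.4
   vertex 3.6 0.2 4.9
   vertex 4.5 4.4 2.9
  endloop
 endfacet
 facet normal 0.312 0.403 0.860
  outer loop
   vertex 2.3 2.9 4.4
   vertex 4.5 4.4 2.9
   vertex 0.6 4.0 4.5
  endloop
 endfacet
 facet normal 0.241 0.288 0.927
  outer loop
   vertex 2.3 2.9 4.4
   vertex 0.6 4.0 4.5
   vertex 3.6 0.2 4.9
  endloop
 endfacet
 facet normal 0.019 -0.998 0.052
  outer loop
   vertex 1.1 0.1 3.9
   vertex 2.9 0.0 1.3
   vertex 3.6 0.2 4.9
  endloop
 endfacet
 facet normal -0.358 -0.187 0.915
  outer loop
   vertex 1.1 0.1 3.9
   vertex 3.6 0.2 4.9
   vertex 0.6 4.0 4.5
  endloop
 endfacet
 facet normal -0.754 -0.419 -0.506
  outer loop
   vertex 1.1 0.1 3.9
   vertex 0.2 4.5 1.6
   vertex 2.9 0.0 1.3
  endloop
 endfacet
 facet normal -0.983 -0.143 0.111
  outer loop
   vertex 1.1 0.1 3.9
   vertex 0.6 4.0 4.5
   vertex 0.2 4.5 1.6
  endloop
 endfacet
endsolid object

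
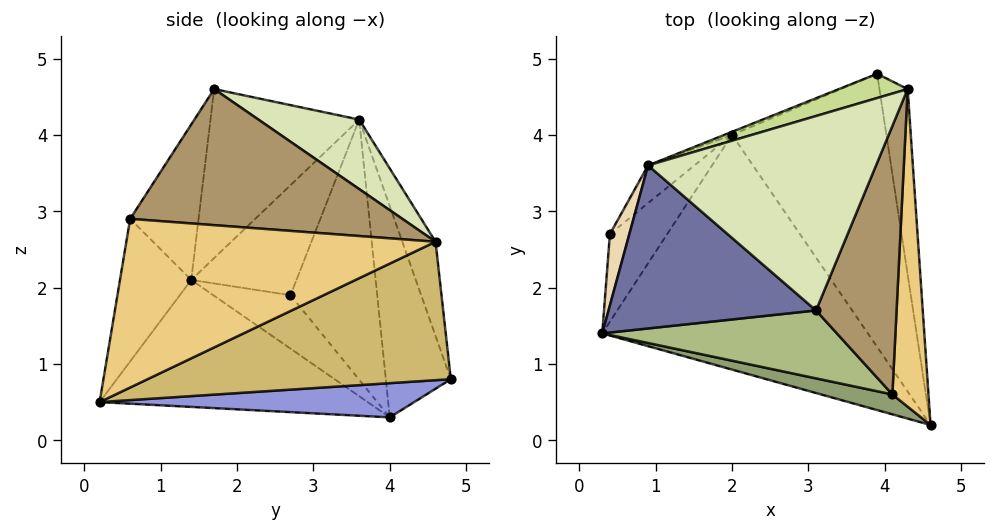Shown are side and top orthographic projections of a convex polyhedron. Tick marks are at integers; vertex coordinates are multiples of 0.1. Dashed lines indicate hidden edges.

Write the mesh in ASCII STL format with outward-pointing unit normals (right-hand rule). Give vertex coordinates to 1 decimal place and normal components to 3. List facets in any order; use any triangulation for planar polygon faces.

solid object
 facet normal -0.549 -0.494 0.674
  outer loop
   vertex 0.9 3.6 4.2
   vertex 0.3 1.4 2.1
   vertex 3.1 1.7 4.6
  endloop
 endfacet
 facet normal -0.408 -0.324 -0.854
  outer loop
   vertex 2.0 4.0 0.3
   vertex 4.6 0.2 0.5
   vertex 0.3 1.4 2.1
  endloop
 endfacet
 facet normal 0.215 0.096 -0.972
  outer loop
   vertex 2.0 4.0 0.3
   vertex 3.9 4.8 0.8
   vertex 4.6 0.2 0.5
  endloop
 endfacet
 facet normal -0.385 0.923 -0.014
  outer loop
   vertex 2.0 4.0 0.3
   vertex 0.9 3.6 4.2
   vertex 3.9 4.8 0.8
  endloop
 endfacet
 facet normal -0.228 -0.967 0.114
  outer loop
   vertex 4.1 0.6 2.9
   vertex 0.3 1.4 2.1
   vertex 4.6 0.2 0.5
  endloop
 endfacet
 facet normal -0.269 -0.873 0.406
  outer loop
   vertex 4.1 0.6 2.9
   vertex 3.1 1.7 4.6
   vertex 0.3 1.4 2.1
  endloop
 endfacet
 facet normal -0.211 0.965 0.154
  outer loop
   vertex 4.3 4.6 2.6
   vertex 3.9 4.8 0.8
   vertex 0.9 3.6 4.2
  endloop
 endfacet
 facet normal 0.257 0.474 0.842
  outer loop
   vertex 4.3 4.6 2.6
   vertex 0.9 3.6 4.2
   vertex 3.1 1.7 4.6
  endloop
 endfacet
 facet normal 0.861 -0.005 0.509
  outer loop
   vertex 4.3 4.6 2.6
   vertex 3.1 1.7 4.6
   vertex 4.1 0.6 2.9
  endloop
 endfacet
 facet normal 0.967 0.160 -0.197
  outer loop
   vertex 4.3 4.6 2.6
   vertex 4.6 0.2 0.5
   vertex 3.9 4.8 0.8
  endloop
 endfacet
 facet normal 0.977 -0.033 0.209
  outer loop
   vertex 4.3 4.6 2.6
   vertex 4.1 0.6 2.9
   vertex 4.6 0.2 0.5
  endloop
 endfacet
 facet normal -0.980 0.102 0.173
  outer loop
   vertex 0.4 2.7 1.9
   vertex 0.3 1.4 2.1
   vertex 0.9 3.6 4.2
  endloop
 endfacet
 facet normal -0.681 -0.060 -0.730
  outer loop
   vertex 0.4 2.7 1.9
   vertex 2.0 4.0 0.3
   vertex 0.3 1.4 2.1
  endloop
 endfacet
 facet normal -0.698 0.706 -0.124
  outer loop
   vertex 0.4 2.7 1.9
   vertex 0.9 3.6 4.2
   vertex 2.0 4.0 0.3
  endloop
 endfacet
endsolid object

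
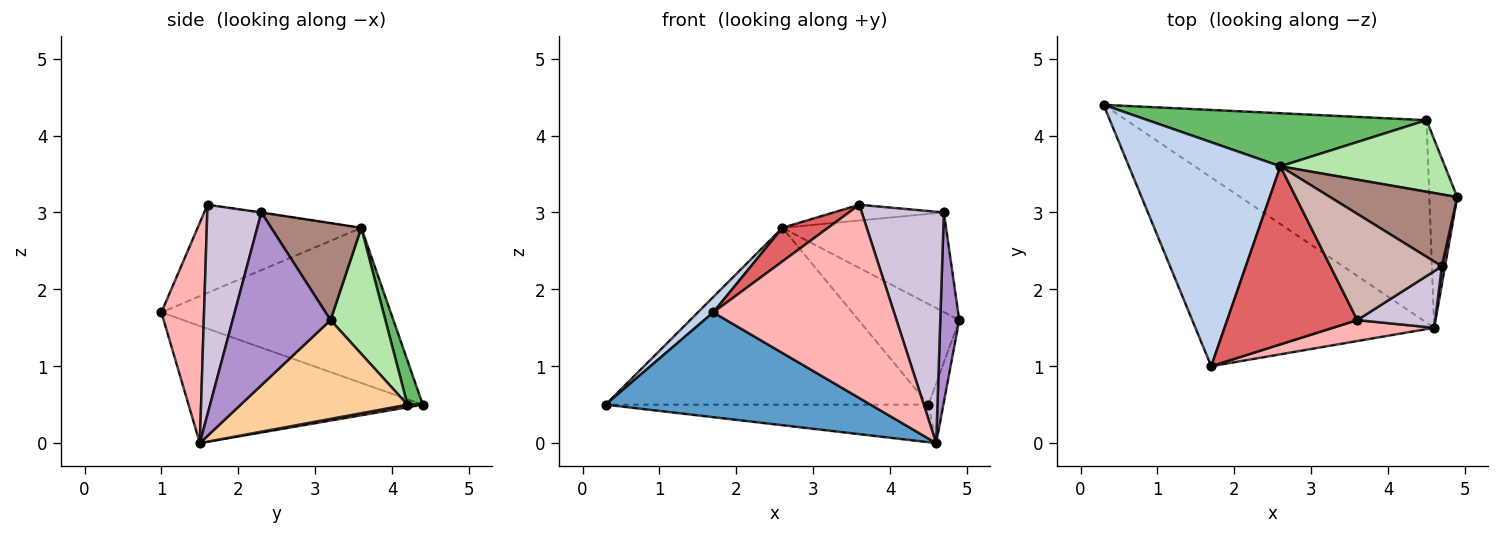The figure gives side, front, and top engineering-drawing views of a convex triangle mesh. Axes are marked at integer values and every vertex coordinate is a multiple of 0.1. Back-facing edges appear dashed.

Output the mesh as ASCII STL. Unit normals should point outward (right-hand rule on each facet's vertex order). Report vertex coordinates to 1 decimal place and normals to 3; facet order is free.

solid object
 facet normal -0.394 -0.446 -0.804
  outer loop
   vertex 4.6 1.5 0.0
   vertex 1.7 1.0 1.7
   vertex 0.3 4.4 0.5
  endloop
 endfacet
 facet normal -0.715 -0.048 0.698
  outer loop
   vertex 2.6 3.6 2.8
   vertex 0.3 4.4 0.5
   vertex 1.7 1.0 1.7
  endloop
 endfacet
 facet normal 0.009 0.182 -0.983
  outer loop
   vertex 4.5 4.2 0.5
   vertex 4.6 1.5 0.0
   vertex 0.3 4.4 0.5
  endloop
 endfacet
 facet normal 0.959 0.086 -0.271
  outer loop
   vertex 4.5 4.2 0.5
   vertex 4.9 3.2 1.6
   vertex 4.6 1.5 0.0
  endloop
 endfacet
 facet normal 0.046 0.957 0.287
  outer loop
   vertex 4.5 4.2 0.5
   vertex 0.3 4.4 0.5
   vertex 2.6 3.6 2.8
  endloop
 endfacet
 facet normal 0.406 0.745 0.530
  outer loop
   vertex 4.5 4.2 0.5
   vertex 2.6 3.6 2.8
   vertex 4.9 3.2 1.6
  endloop
 endfacet
 facet normal -0.554 -0.154 0.818
  outer loop
   vertex 3.6 1.6 3.1
   vertex 2.6 3.6 2.8
   vertex 1.7 1.0 1.7
  endloop
 endfacet
 facet normal 0.228 -0.968 0.105
  outer loop
   vertex 3.6 1.6 3.1
   vertex 1.7 1.0 1.7
   vertex 4.6 1.5 0.0
  endloop
 endfacet
 facet normal 0.982 -0.190 0.018
  outer loop
   vertex 4.7 2.3 3.0
   vertex 4.6 1.5 0.0
   vertex 4.9 3.2 1.6
  endloop
 endfacet
 facet normal 0.539 -0.818 0.200
  outer loop
   vertex 4.7 2.3 3.0
   vertex 3.6 1.6 3.1
   vertex 4.6 1.5 0.0
  endloop
 endfacet
 facet normal 0.408 0.741 0.534
  outer loop
   vertex 4.7 2.3 3.0
   vertex 4.9 3.2 1.6
   vertex 2.6 3.6 2.8
  endloop
 endfacet
 facet normal -0.003 0.147 0.989
  outer loop
   vertex 4.7 2.3 3.0
   vertex 2.6 3.6 2.8
   vertex 3.6 1.6 3.1
  endloop
 endfacet
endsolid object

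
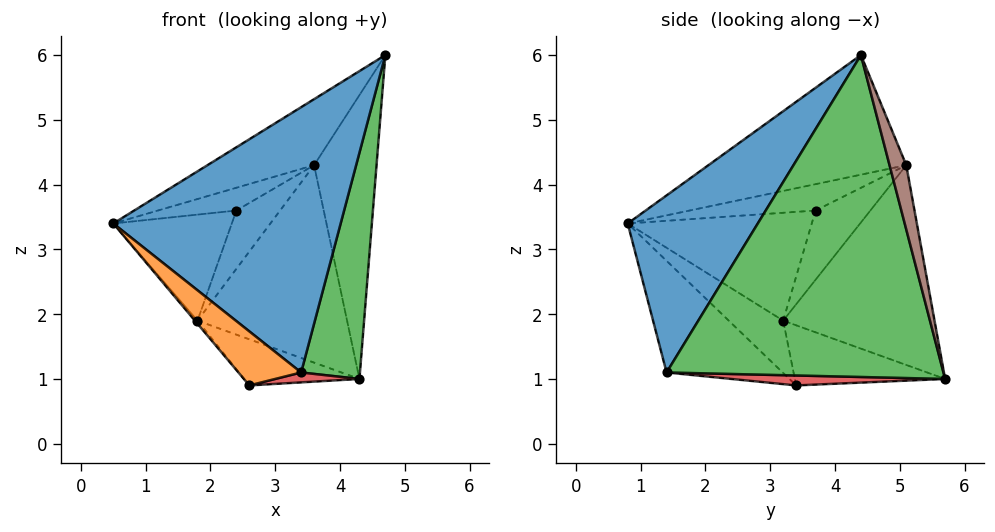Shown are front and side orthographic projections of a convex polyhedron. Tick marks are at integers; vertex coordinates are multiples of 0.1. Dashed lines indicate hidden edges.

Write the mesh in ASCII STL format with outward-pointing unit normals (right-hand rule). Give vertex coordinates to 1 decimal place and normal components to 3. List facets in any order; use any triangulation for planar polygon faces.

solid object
 facet normal 0.461 -0.806 0.371
  outer loop
   vertex 3.4 1.4 1.1
   vertex 4.7 4.4 6.0
   vertex 0.5 0.8 3.4
  endloop
 endfacet
 facet normal -0.554 -0.299 -0.777
  outer loop
   vertex 3.4 1.4 1.1
   vertex 0.5 0.8 3.4
   vertex 2.6 3.4 0.9
  endloop
 endfacet
 facet normal 0.970 -0.206 -0.131
  outer loop
   vertex 3.4 1.4 1.1
   vertex 4.3 5.7 1.0
   vertex 4.7 4.4 6.0
  endloop
 endfacet
 facet normal 0.125 -0.049 -0.991
  outer loop
   vertex 3.4 1.4 1.1
   vertex 2.6 3.4 0.9
   vertex 4.3 5.7 1.0
  endloop
 endfacet
 facet normal -0.699 0.377 0.608
  outer loop
   vertex 3.6 5.1 4.3
   vertex 0.5 0.8 3.4
   vertex 4.7 4.4 6.0
  endloop
 endfacet
 facet normal 0.252 0.941 0.225
  outer loop
   vertex 3.6 5.1 4.3
   vertex 4.7 4.4 6.0
   vertex 4.3 5.7 1.0
  endloop
 endfacet
 facet normal -0.784 0.037 -0.620
  outer loop
   vertex 1.8 3.2 1.9
   vertex 2.6 3.4 0.9
   vertex 0.5 0.8 3.4
  endloop
 endfacet
 facet normal -0.706 0.542 -0.456
  outer loop
   vertex 1.8 3.2 1.9
   vertex 4.3 5.7 1.0
   vertex 2.6 3.4 0.9
  endloop
 endfacet
 facet normal -0.711 0.703 -0.023
  outer loop
   vertex 1.8 3.2 1.9
   vertex 3.6 5.1 4.3
   vertex 4.3 5.7 1.0
  endloop
 endfacet
 facet normal -0.789 0.491 0.370
  outer loop
   vertex 2.4 3.7 3.6
   vertex 0.5 0.8 3.4
   vertex 3.6 5.1 4.3
  endloop
 endfacet
 facet normal -0.833 0.536 0.136
  outer loop
   vertex 2.4 3.7 3.6
   vertex 1.8 3.2 1.9
   vertex 0.5 0.8 3.4
  endloop
 endfacet
 facet normal -0.778 0.621 0.092
  outer loop
   vertex 2.4 3.7 3.6
   vertex 3.6 5.1 4.3
   vertex 1.8 3.2 1.9
  endloop
 endfacet
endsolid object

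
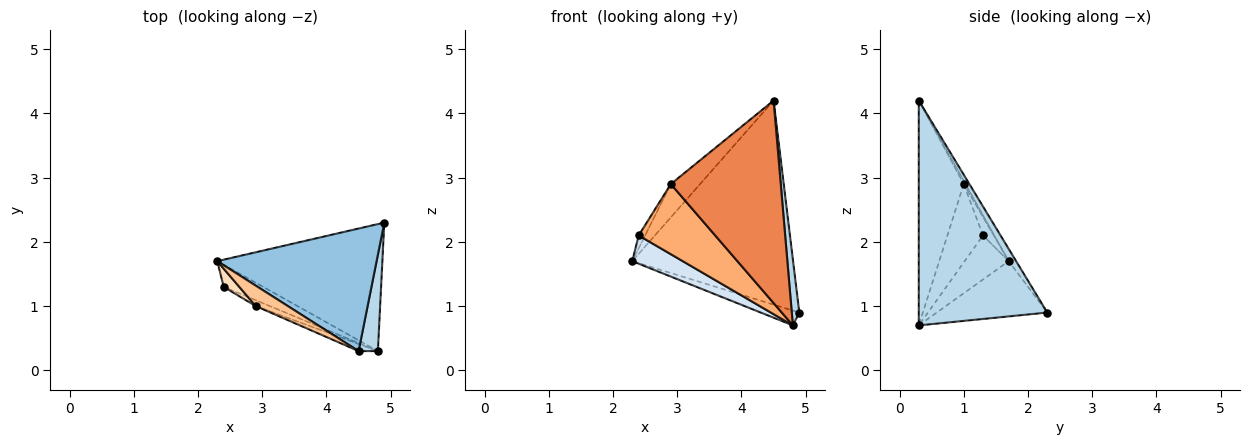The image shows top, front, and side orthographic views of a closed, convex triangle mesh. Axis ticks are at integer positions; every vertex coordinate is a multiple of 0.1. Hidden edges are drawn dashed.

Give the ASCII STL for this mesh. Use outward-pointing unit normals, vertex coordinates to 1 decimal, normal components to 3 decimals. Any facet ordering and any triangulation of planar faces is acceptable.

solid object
 facet normal -0.315 0.110 -0.943
  outer loop
   vertex 4.8 0.3 0.7
   vertex 2.3 1.7 1.7
   vertex 4.9 2.3 0.9
  endloop
 endfacet
 facet normal -0.039 0.857 0.514
  outer loop
   vertex 4.5 0.3 4.2
   vertex 4.9 2.3 0.9
   vertex 2.3 1.7 1.7
  endloop
 endfacet
 facet normal 0.995 -0.058 0.085
  outer loop
   vertex 4.5 0.3 4.2
   vertex 4.8 0.3 0.7
   vertex 4.9 2.3 0.9
  endloop
 endfacet
 facet normal -0.567 -0.649 -0.508
  outer loop
   vertex 2.4 1.3 2.1
   vertex 2.3 1.7 1.7
   vertex 4.8 0.3 0.7
  endloop
 endfacet
 facet normal -0.378 -0.925 -0.032
  outer loop
   vertex 2.9 1.0 2.9
   vertex 4.8 0.3 0.7
   vertex 4.5 0.3 4.2
  endloop
 endfacet
 facet normal -0.421 -0.904 -0.076
  outer loop
   vertex 2.9 1.0 2.9
   vertex 2.4 1.3 2.1
   vertex 4.8 0.3 0.7
  endloop
 endfacet
 facet normal -0.052 0.851 0.523
  outer loop
   vertex 2.9 1.0 2.9
   vertex 4.5 0.3 4.2
   vertex 2.3 1.7 1.7
  endloop
 endfacet
 facet normal -0.693 0.416 0.589
  outer loop
   vertex 2.9 1.0 2.9
   vertex 2.3 1.7 1.7
   vertex 2.4 1.3 2.1
  endloop
 endfacet
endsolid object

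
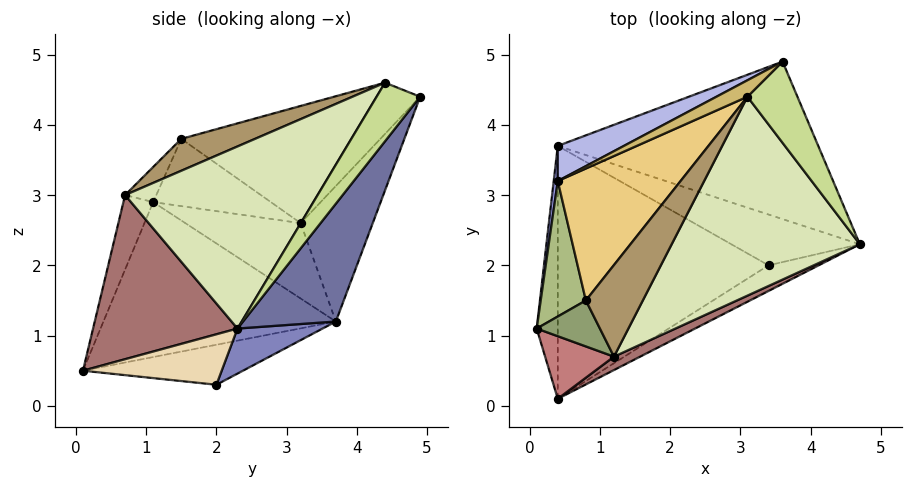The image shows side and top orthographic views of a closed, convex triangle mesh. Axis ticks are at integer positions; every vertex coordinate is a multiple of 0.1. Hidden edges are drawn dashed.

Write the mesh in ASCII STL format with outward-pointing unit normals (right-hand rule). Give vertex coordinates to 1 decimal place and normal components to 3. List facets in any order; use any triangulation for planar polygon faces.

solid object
 facet normal 0.248 0.799 -0.547
  outer loop
   vertex 0.4 3.7 1.2
   vertex 3.6 4.9 4.4
   vertex 4.7 2.3 1.1
  endloop
 endfacet
 facet normal 0.224 0.735 -0.640
  outer loop
   vertex 0.4 3.7 1.2
   vertex 4.7 2.3 1.1
   vertex 3.4 2.0 0.3
  endloop
 endfacet
 facet normal -0.987 0.149 0.053
  outer loop
   vertex 0.4 3.2 2.6
   vertex 0.4 3.7 1.2
   vertex 0.1 1.1 2.9
  endloop
 endfacet
 facet normal -0.568 0.775 0.277
  outer loop
   vertex 0.4 3.2 2.6
   vertex 3.6 4.9 4.4
   vertex 0.4 3.7 1.2
  endloop
 endfacet
 facet normal -0.324 -0.745 0.583
  outer loop
   vertex 0.8 1.5 3.8
   vertex 0.1 1.1 2.9
   vertex 1.2 0.7 3.0
  endloop
 endfacet
 facet normal -0.814 0.194 0.547
  outer loop
   vertex 0.8 1.5 3.8
   vertex 0.4 3.2 2.6
   vertex 0.1 1.1 2.9
  endloop
 endfacet
 facet normal 0.680 -0.448 0.580
  outer loop
   vertex 3.1 4.4 4.6
   vertex 4.7 2.3 1.1
   vertex 3.6 4.9 4.4
  endloop
 endfacet
 facet normal 0.578 -0.555 0.598
  outer loop
   vertex 3.1 4.4 4.6
   vertex 1.2 0.7 3.0
   vertex 4.7 2.3 1.1
  endloop
 endfacet
 facet normal 0.414 -0.532 0.739
  outer loop
   vertex 3.1 4.4 4.6
   vertex 0.8 1.5 3.8
   vertex 1.2 0.7 3.0
  endloop
 endfacet
 facet normal -0.586 0.728 0.355
  outer loop
   vertex 3.1 4.4 4.6
   vertex 3.6 4.9 4.4
   vertex 0.4 3.2 2.6
  endloop
 endfacet
 facet normal -0.652 0.329 0.683
  outer loop
   vertex 3.1 4.4 4.6
   vertex 0.4 3.2 2.6
   vertex 0.8 1.5 3.8
  endloop
 endfacet
 facet normal 0.455 -0.767 -0.453
  outer loop
   vertex 0.4 0.1 0.5
   vertex 3.4 2.0 0.3
   vertex 4.7 2.3 1.1
  endloop
 endfacet
 facet normal 0.446 -0.892 0.071
  outer loop
   vertex 0.4 0.1 0.5
   vertex 4.7 2.3 1.1
   vertex 1.2 0.7 3.0
  endloop
 endfacet
 facet normal -0.349 -0.880 0.323
  outer loop
   vertex 0.4 0.1 0.5
   vertex 1.2 0.7 3.0
   vertex 0.1 1.1 2.9
  endloop
 endfacet
 facet normal -0.991 0.026 -0.135
  outer loop
   vertex 0.4 0.1 0.5
   vertex 0.1 1.1 2.9
   vertex 0.4 3.7 1.2
  endloop
 endfacet
 facet normal -0.183 0.188 -0.965
  outer loop
   vertex 0.4 0.1 0.5
   vertex 0.4 3.7 1.2
   vertex 3.4 2.0 0.3
  endloop
 endfacet
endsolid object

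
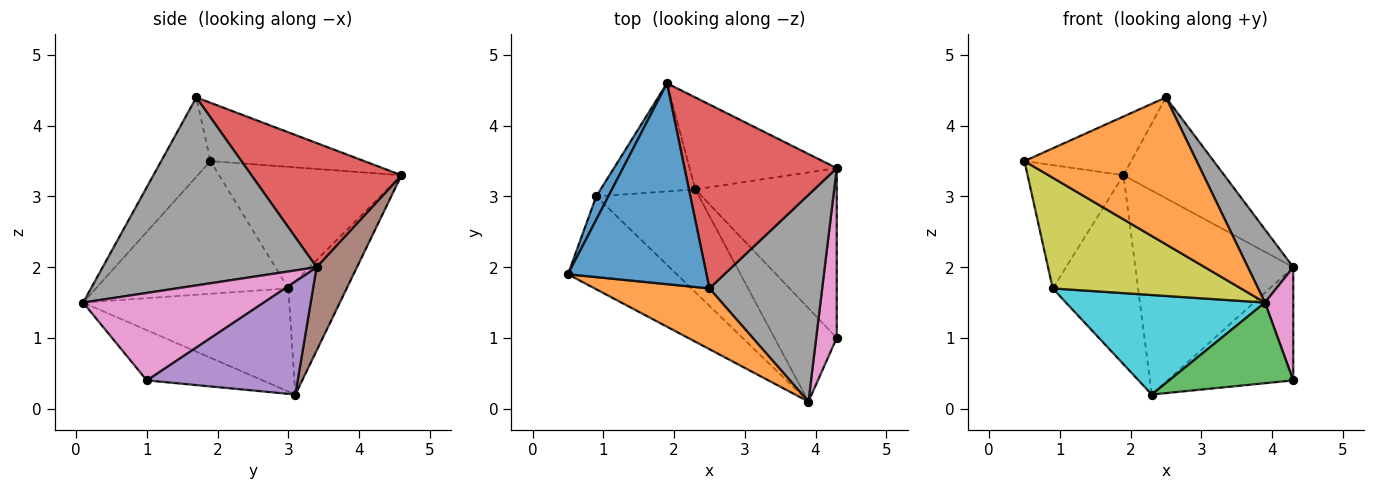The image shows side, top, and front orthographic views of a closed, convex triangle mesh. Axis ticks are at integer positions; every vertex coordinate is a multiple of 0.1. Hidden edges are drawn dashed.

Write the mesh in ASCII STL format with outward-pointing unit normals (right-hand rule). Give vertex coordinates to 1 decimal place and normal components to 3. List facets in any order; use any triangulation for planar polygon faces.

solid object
 facet normal -0.374 0.260 0.890
  outer loop
   vertex 2.5 1.7 4.4
   vertex 1.9 4.6 3.3
   vertex 0.5 1.9 3.5
  endloop
 endfacet
 facet normal -0.256 -0.893 0.370
  outer loop
   vertex 3.9 0.1 1.5
   vertex 2.5 1.7 4.4
   vertex 0.5 1.9 3.5
  endloop
 endfacet
 facet normal -0.521 -0.558 -0.646
  outer loop
   vertex 3.9 0.1 1.5
   vertex 2.3 3.1 0.2
   vertex 4.3 1.0 0.4
  endloop
 endfacet
 facet normal 0.582 0.391 0.713
  outer loop
   vertex 4.3 3.4 2.0
   vertex 1.9 4.6 3.3
   vertex 2.5 1.7 4.4
  endloop
 endfacet
 facet normal 0.554 0.462 -0.693
  outer loop
   vertex 4.3 3.4 2.0
   vertex 4.3 1.0 0.4
   vertex 2.3 3.1 0.2
  endloop
 endfacet
 facet normal 0.227 0.888 -0.400
  outer loop
   vertex 4.3 3.4 2.0
   vertex 2.3 3.1 0.2
   vertex 1.9 4.6 3.3
  endloop
 endfacet
 facet normal 0.962 -0.151 0.226
  outer loop
   vertex 4.3 3.4 2.0
   vertex 3.9 0.1 1.5
   vertex 4.3 1.0 0.4
  endloop
 endfacet
 facet normal 0.844 -0.179 0.506
  outer loop
   vertex 4.3 3.4 2.0
   vertex 2.5 1.7 4.4
   vertex 3.9 0.1 1.5
  endloop
 endfacet
 facet normal -0.617 -0.603 -0.506
  outer loop
   vertex 0.9 3.0 1.7
   vertex 3.9 0.1 1.5
   vertex 0.5 1.9 3.5
  endloop
 endfacet
 facet normal -0.584 -0.564 -0.583
  outer loop
   vertex 0.9 3.0 1.7
   vertex 2.3 3.1 0.2
   vertex 3.9 0.1 1.5
  endloop
 endfacet
 facet normal -0.882 0.464 0.087
  outer loop
   vertex 0.9 3.0 1.7
   vertex 0.5 1.9 3.5
   vertex 1.9 4.6 3.3
  endloop
 endfacet
 facet normal -0.511 0.746 -0.427
  outer loop
   vertex 0.9 3.0 1.7
   vertex 1.9 4.6 3.3
   vertex 2.3 3.1 0.2
  endloop
 endfacet
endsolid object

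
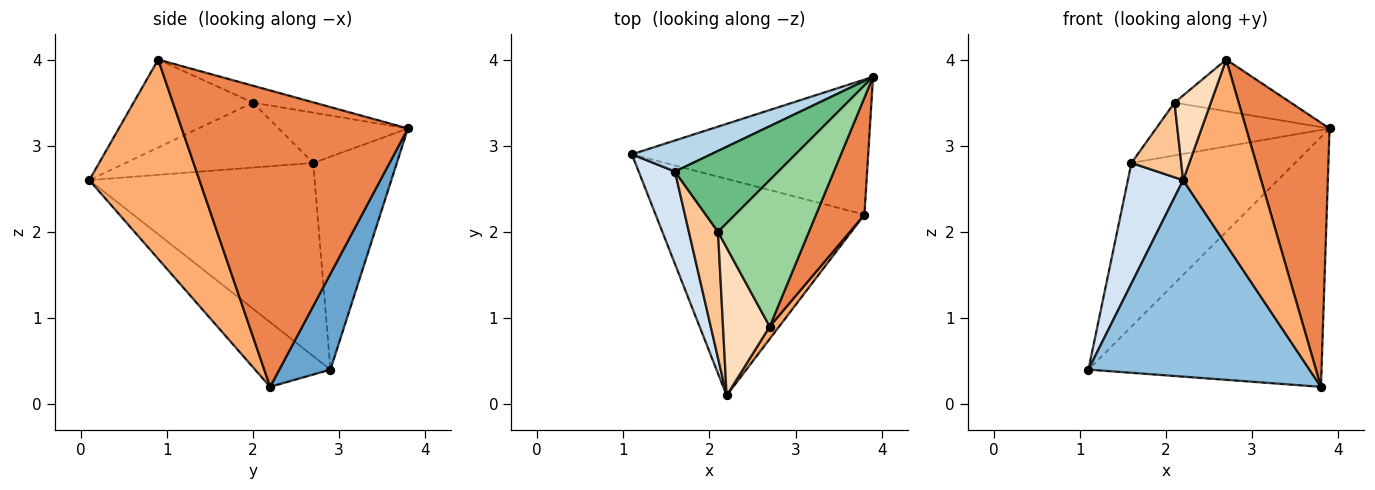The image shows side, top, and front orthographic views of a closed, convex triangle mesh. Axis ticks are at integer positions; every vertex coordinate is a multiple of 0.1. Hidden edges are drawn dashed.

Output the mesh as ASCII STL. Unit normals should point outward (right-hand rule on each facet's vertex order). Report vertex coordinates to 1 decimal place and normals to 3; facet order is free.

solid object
 facet normal 0.189 0.864 -0.467
  outer loop
   vertex 3.8 2.2 0.2
   vertex 1.1 2.9 0.4
   vertex 3.9 3.8 3.2
  endloop
 endfacet
 facet normal -0.223 -0.655 -0.722
  outer loop
   vertex 3.8 2.2 0.2
   vertex 2.2 0.1 2.6
   vertex 1.1 2.9 0.4
  endloop
 endfacet
 facet normal -0.449 0.878 0.167
  outer loop
   vertex 1.6 2.7 2.8
   vertex 3.9 3.8 3.2
   vertex 1.1 2.9 0.4
  endloop
 endfacet
 facet normal -0.955 -0.234 0.180
  outer loop
   vertex 1.6 2.7 2.8
   vertex 1.1 2.9 0.4
   vertex 2.2 0.1 2.6
  endloop
 endfacet
 facet normal 0.927 -0.342 0.151
  outer loop
   vertex 2.7 0.9 4.0
   vertex 3.8 2.2 0.2
   vertex 3.9 3.8 3.2
  endloop
 endfacet
 facet normal 0.816 -0.577 0.039
  outer loop
   vertex 2.7 0.9 4.0
   vertex 2.2 0.1 2.6
   vertex 3.8 2.2 0.2
  endloop
 endfacet
 facet normal -0.887 -0.235 0.398
  outer loop
   vertex 2.1 2.0 3.5
   vertex 1.6 2.7 2.8
   vertex 2.2 0.1 2.6
  endloop
 endfacet
 facet normal -0.853 -0.259 0.453
  outer loop
   vertex 2.1 2.0 3.5
   vertex 2.2 0.1 2.6
   vertex 2.7 0.9 4.0
  endloop
 endfacet
 facet normal -0.377 0.506 0.776
  outer loop
   vertex 2.1 2.0 3.5
   vertex 3.9 3.8 3.2
   vertex 1.6 2.7 2.8
  endloop
 endfacet
 facet normal -0.173 0.328 0.929
  outer loop
   vertex 2.1 2.0 3.5
   vertex 2.7 0.9 4.0
   vertex 3.9 3.8 3.2
  endloop
 endfacet
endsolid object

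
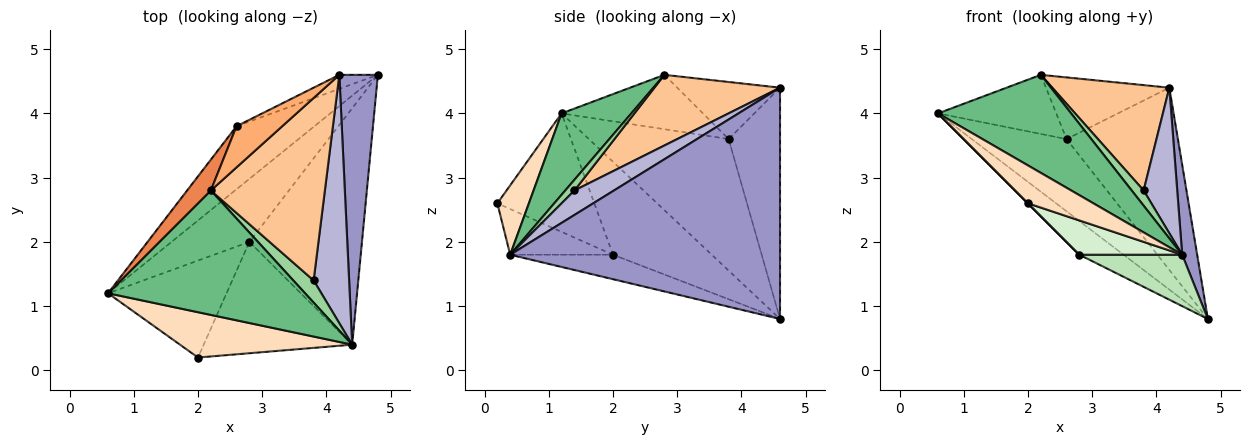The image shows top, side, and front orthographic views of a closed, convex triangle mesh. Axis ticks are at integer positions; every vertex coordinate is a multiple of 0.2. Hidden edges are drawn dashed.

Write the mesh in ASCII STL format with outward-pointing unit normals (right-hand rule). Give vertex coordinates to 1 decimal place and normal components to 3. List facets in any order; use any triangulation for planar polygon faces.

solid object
 facet normal -0.743 0.504 -0.440
  outer loop
   vertex 2.6 3.8 3.6
   vertex 4.8 4.6 0.8
   vertex 0.6 1.2 4.0
  endloop
 endfacet
 facet normal -0.418 0.906 -0.070
  outer loop
   vertex 2.6 3.8 3.6
   vertex 4.2 4.6 4.4
   vertex 4.8 4.6 0.8
  endloop
 endfacet
 facet normal -0.725 0.324 -0.607
  outer loop
   vertex 2.8 2.0 1.8
   vertex 0.6 1.2 4.0
   vertex 4.8 4.6 0.8
  endloop
 endfacet
 facet normal -0.707 0.000 -0.707
  outer loop
   vertex 2.8 2.0 1.8
   vertex 2.0 0.2 2.6
   vertex 0.6 1.2 4.0
  endloop
 endfacet
 facet normal -0.727 0.608 0.317
  outer loop
   vertex 2.2 2.8 4.6
   vertex 2.6 3.8 3.6
   vertex 0.6 1.2 4.0
  endloop
 endfacet
 facet normal -0.570 0.684 0.456
  outer loop
   vertex 2.2 2.8 4.6
   vertex 4.2 4.6 4.4
   vertex 2.6 3.8 3.6
  endloop
 endfacet
 facet normal 0.473 -0.441 0.763
  outer loop
   vertex 2.2 2.8 4.6
   vertex 3.8 1.4 2.8
   vertex 4.2 4.6 4.4
  endloop
 endfacet
 facet normal 0.295 -0.613 0.733
  outer loop
   vertex 4.4 0.4 1.8
   vertex 0.6 1.2 4.0
   vertex 2.0 0.2 2.6
  endloop
 endfacet
 facet normal 0.309 -0.589 0.747
  outer loop
   vertex 4.4 0.4 1.8
   vertex 2.2 2.8 4.6
   vertex 0.6 1.2 4.0
  endloop
 endfacet
 facet normal 0.398 -0.518 0.757
  outer loop
   vertex 4.4 0.4 1.8
   vertex 3.8 1.4 2.8
   vertex 2.2 2.8 4.6
  endloop
 endfacet
 facet normal -0.208 -0.208 -0.956
  outer loop
   vertex 4.4 0.4 1.8
   vertex 2.8 2.0 1.8
   vertex 4.8 4.6 0.8
  endloop
 endfacet
 facet normal -0.282 -0.282 -0.917
  outer loop
   vertex 4.4 0.4 1.8
   vertex 2.0 0.2 2.6
   vertex 2.8 2.0 1.8
  endloop
 endfacet
 facet normal 0.985 -0.055 0.164
  outer loop
   vertex 4.4 0.4 1.8
   vertex 4.8 4.6 0.8
   vertex 4.2 4.6 4.4
  endloop
 endfacet
 facet normal 0.511 -0.435 0.741
  outer loop
   vertex 4.4 0.4 1.8
   vertex 4.2 4.6 4.4
   vertex 3.8 1.4 2.8
  endloop
 endfacet
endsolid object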